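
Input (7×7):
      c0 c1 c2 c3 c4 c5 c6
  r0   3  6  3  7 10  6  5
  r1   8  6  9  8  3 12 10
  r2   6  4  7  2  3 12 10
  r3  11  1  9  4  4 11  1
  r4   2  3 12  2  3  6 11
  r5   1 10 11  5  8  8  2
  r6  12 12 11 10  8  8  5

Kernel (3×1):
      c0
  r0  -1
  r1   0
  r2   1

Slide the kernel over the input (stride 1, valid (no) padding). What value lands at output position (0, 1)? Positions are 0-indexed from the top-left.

The receptive field on the input at this output position is [6 / 6 / 4]. Elementwise product with the kernel and sum: 6·-1 + 4·1.

-2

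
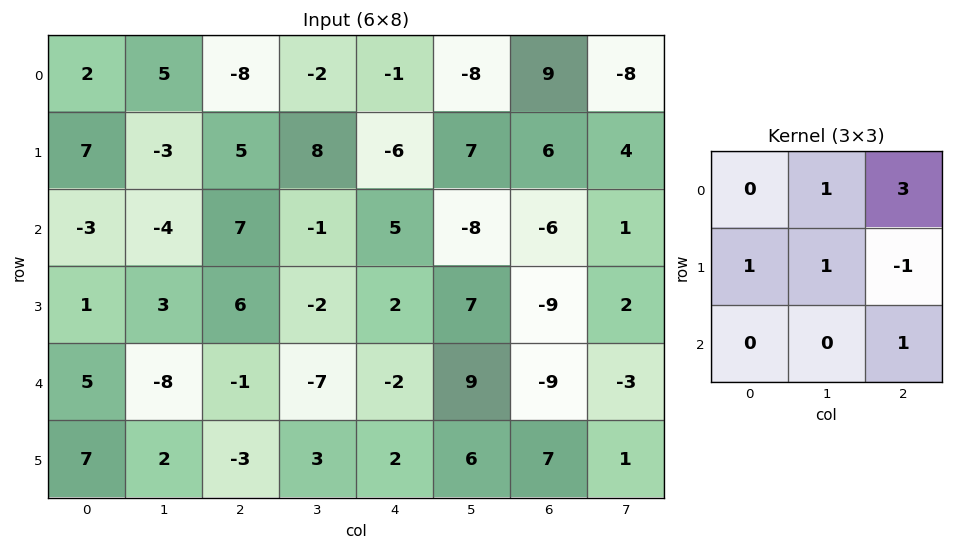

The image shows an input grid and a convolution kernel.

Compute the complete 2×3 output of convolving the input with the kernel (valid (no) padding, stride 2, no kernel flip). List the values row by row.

Output[0,0]: The receptive field on the input at this output position is [2 5 -8 / 7 -3 5 / -3 -4 7]. Elementwise product with the kernel and sum: 5·1 + -8·3 + 7·1 + -3·1 + 5·-1 + 7·1.
Output[0,1]: The receptive field on the input at this output position is [-8 -2 -1 / 5 8 -6 / 7 -1 5]. Elementwise product with the kernel and sum: -2·1 + -1·3 + 5·1 + 8·1 + -6·-1 + 5·1.

-13 19 8
14 14 -17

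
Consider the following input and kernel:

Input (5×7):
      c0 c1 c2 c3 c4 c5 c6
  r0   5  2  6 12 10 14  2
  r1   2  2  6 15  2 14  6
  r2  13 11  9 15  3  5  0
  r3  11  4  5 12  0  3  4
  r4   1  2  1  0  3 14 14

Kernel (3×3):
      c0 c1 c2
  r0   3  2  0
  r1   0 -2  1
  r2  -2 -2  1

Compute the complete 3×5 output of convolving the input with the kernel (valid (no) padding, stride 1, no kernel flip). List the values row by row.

-18 -4 -31 35 20
-28 9 -13 27 22
53 47 34 62 -3

Output[0,0]: The receptive field on the input at this output position is [5 2 6 / 2 2 6 / 13 11 9]. Elementwise product with the kernel and sum: 5·3 + 2·2 + 2·-2 + 6·1 + 13·-2 + 11·-2 + 9·1.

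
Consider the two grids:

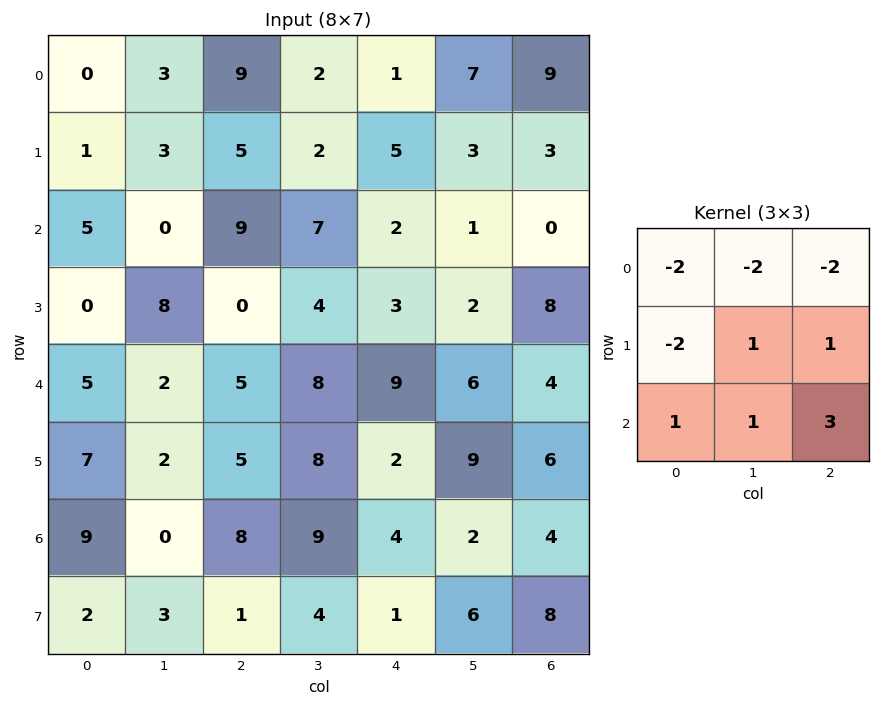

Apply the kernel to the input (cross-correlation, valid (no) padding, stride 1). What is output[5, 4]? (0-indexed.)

The receptive field on the input at this output position is [2 9 6 / 4 2 4 / 1 6 8]. Elementwise product with the kernel and sum: 2·-2 + 9·-2 + 6·-2 + 4·-2 + 2·1 + 4·1 + 1·1 + 6·1 + 8·3.

-5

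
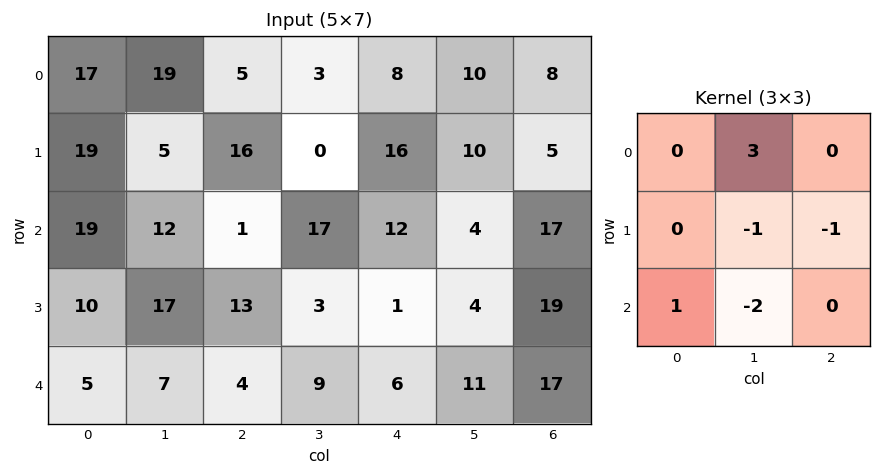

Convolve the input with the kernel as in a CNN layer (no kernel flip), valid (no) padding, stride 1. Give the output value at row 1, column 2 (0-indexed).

The receptive field on the input at this output position is [16 0 16 / 1 17 12 / 13 3 1]. Elementwise product with the kernel and sum: 0·3 + 17·-1 + 12·-1 + 13·1 + 3·-2.

-22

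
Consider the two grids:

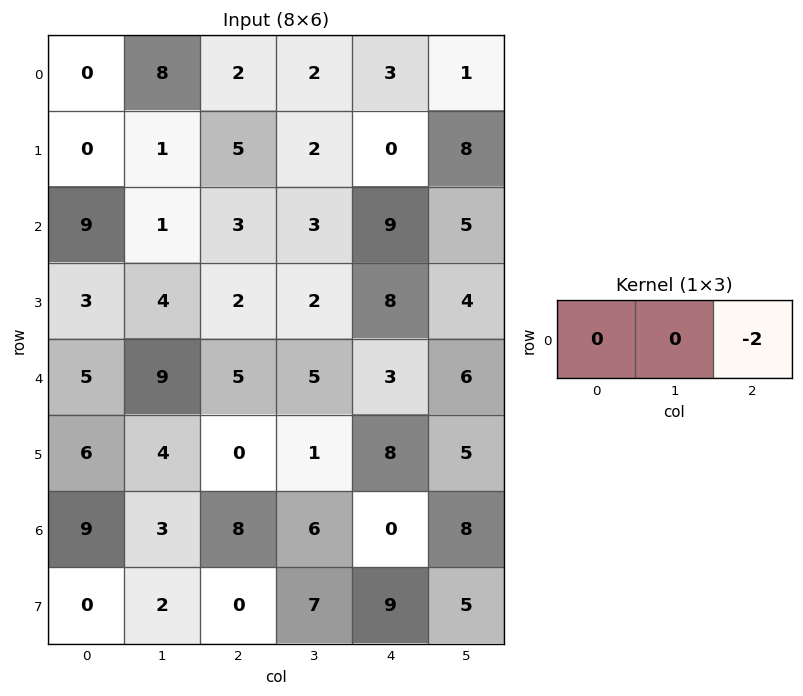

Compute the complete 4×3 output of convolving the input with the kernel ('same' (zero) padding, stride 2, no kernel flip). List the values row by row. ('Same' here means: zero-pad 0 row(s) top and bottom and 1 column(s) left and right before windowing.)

Output[0,0]: The receptive field on the zero-padded input at this output position is [0 0 8]. Elementwise product with the kernel and sum: 8·-2.

-16 -4 -2
-2 -6 -10
-18 -10 -12
-6 -12 -16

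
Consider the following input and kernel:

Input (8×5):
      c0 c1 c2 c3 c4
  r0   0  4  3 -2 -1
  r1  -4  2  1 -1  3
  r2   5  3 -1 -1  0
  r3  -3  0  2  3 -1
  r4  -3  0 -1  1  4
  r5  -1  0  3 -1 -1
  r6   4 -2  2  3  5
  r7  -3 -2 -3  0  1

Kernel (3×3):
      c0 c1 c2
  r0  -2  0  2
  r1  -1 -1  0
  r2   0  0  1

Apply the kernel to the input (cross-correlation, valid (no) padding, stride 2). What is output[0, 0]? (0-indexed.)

The receptive field on the input at this output position is [0 4 3 / -4 2 1 / 5 3 -1]. Elementwise product with the kernel and sum: 0·-2 + 3·2 + -4·-1 + 2·-1 + -1·1.

7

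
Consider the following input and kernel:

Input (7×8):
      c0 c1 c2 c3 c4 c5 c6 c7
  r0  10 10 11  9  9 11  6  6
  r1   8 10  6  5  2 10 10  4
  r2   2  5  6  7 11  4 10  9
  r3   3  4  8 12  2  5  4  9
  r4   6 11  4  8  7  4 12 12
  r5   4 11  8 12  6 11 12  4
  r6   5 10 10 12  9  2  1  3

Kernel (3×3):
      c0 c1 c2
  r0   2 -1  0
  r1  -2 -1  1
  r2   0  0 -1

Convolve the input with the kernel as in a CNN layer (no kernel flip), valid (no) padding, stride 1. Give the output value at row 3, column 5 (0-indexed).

The receptive field on the input at this output position is [5 4 9 / 4 12 12 / 11 12 4]. Elementwise product with the kernel and sum: 5·2 + 4·-1 + 4·-2 + 12·-1 + 12·1 + 4·-1.

-6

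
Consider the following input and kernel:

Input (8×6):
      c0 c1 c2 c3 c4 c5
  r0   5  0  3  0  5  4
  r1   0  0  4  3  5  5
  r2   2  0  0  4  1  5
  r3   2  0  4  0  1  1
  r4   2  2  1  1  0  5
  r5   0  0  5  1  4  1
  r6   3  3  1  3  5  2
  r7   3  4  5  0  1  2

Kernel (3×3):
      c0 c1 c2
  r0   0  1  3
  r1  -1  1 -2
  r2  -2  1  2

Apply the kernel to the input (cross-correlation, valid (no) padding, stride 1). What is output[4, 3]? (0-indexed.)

19

The receptive field on the input at this output position is [1 0 5 / 1 4 1 / 3 5 2]. Elementwise product with the kernel and sum: 0·1 + 5·3 + 1·-1 + 4·1 + 1·-2 + 3·-2 + 5·1 + 2·2.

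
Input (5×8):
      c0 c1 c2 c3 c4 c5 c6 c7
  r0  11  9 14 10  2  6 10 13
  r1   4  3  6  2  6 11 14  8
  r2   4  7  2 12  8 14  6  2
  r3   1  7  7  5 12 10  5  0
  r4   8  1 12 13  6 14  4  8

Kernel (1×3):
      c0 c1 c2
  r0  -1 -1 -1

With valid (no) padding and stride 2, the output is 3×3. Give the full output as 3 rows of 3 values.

Output[0,0]: The receptive field on the input at this output position is [11 9 14]. Elementwise product with the kernel and sum: 11·-1 + 9·-1 + 14·-1.
Output[0,1]: The receptive field on the input at this output position is [14 10 2]. Elementwise product with the kernel and sum: 14·-1 + 10·-1 + 2·-1.

-34 -26 -18
-13 -22 -28
-21 -31 -24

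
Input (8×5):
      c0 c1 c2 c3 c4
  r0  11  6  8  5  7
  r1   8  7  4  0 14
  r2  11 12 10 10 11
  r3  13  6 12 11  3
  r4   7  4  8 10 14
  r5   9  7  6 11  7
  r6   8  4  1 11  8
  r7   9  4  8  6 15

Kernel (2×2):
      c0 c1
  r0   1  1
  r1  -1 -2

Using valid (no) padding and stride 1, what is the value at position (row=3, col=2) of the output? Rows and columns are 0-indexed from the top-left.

The receptive field on the input at this output position is [12 11 / 8 10]. Elementwise product with the kernel and sum: 12·1 + 11·1 + 8·-1 + 10·-2.

-5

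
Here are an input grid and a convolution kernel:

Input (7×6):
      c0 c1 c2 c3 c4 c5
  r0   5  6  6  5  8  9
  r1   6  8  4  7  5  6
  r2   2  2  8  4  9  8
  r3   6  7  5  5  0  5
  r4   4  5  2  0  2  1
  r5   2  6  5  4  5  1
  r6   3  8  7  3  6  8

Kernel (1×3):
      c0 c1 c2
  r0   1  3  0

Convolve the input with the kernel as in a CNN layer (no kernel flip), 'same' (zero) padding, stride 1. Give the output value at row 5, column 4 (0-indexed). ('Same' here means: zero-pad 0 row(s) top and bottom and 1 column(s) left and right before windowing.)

19

The receptive field on the zero-padded input at this output position is [4 5 1]. Elementwise product with the kernel and sum: 4·1 + 5·3.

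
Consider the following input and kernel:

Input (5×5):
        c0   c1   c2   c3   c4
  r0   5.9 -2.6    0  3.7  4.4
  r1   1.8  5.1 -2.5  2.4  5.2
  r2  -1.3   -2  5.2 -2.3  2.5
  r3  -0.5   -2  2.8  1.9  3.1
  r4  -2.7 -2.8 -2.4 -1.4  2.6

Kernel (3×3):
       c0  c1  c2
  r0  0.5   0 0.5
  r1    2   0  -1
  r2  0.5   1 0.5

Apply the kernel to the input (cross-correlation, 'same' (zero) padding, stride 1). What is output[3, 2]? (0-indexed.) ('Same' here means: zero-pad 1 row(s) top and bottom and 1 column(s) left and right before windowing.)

The receptive field on the zero-padded input at this output position is [-2 5.2 -2.3 / -2 2.8 1.9 / -2.8 -2.4 -1.4]. Elementwise product with the kernel and sum: -2·0.5 + -2.3·0.5 + -2·2 + 1.9·-1 + -2.8·0.5 + -2.4·1 + -1.4·0.5.

-12.55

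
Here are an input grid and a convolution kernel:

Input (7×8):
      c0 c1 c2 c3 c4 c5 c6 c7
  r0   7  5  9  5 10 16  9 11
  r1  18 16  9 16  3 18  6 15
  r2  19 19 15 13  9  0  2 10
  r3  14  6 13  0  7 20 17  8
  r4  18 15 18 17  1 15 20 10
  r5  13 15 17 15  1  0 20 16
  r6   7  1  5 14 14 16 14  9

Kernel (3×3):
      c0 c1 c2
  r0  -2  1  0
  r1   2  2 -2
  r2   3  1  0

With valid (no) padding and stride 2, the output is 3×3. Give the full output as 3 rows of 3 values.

117 89 53
64 66 20
23 72 33

Output[0,0]: The receptive field on the input at this output position is [7 5 9 / 18 16 9 / 19 19 15]. Elementwise product with the kernel and sum: 7·-2 + 5·1 + 18·2 + 16·2 + 9·-2 + 19·3 + 19·1.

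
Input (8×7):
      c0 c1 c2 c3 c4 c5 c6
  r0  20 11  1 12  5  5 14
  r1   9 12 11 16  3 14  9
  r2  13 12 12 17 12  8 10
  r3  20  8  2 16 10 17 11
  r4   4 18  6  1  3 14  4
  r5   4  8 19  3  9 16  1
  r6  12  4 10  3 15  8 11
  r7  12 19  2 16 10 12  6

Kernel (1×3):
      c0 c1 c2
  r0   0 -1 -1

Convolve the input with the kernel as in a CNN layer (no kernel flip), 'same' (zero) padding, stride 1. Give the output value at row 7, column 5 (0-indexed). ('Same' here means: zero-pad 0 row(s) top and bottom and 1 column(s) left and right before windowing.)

-18

The receptive field on the zero-padded input at this output position is [10 12 6]. Elementwise product with the kernel and sum: 12·-1 + 6·-1.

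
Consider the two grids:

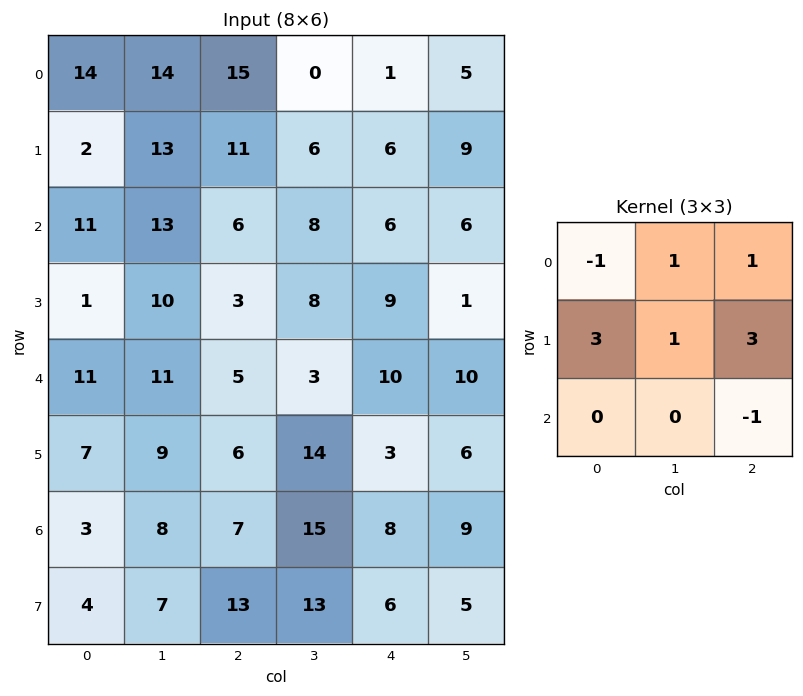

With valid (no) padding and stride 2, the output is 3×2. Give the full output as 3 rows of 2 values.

Output[0,0]: The receptive field on the input at this output position is [14 14 15 / 2 13 11 / 11 13 6]. Elementwise product with the kernel and sum: 14·-1 + 14·1 + 15·1 + 2·3 + 13·1 + 11·3 + 6·-1.
Output[0,1]: The receptive field on the input at this output position is [15 0 1 / 11 6 6 / 6 8 6]. Elementwise product with the kernel and sum: 15·-1 + 0·1 + 1·1 + 11·3 + 6·1 + 6·3 + 6·-1.

61 37
25 42
46 41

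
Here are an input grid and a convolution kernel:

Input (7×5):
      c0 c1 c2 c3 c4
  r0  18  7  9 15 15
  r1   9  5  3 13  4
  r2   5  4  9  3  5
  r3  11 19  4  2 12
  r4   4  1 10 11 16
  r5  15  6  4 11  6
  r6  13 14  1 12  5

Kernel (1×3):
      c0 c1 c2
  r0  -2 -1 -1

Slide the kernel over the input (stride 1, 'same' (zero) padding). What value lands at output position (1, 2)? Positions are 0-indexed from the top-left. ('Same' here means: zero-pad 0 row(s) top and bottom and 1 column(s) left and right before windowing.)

The receptive field on the zero-padded input at this output position is [5 3 13]. Elementwise product with the kernel and sum: 5·-2 + 3·-1 + 13·-1.

-26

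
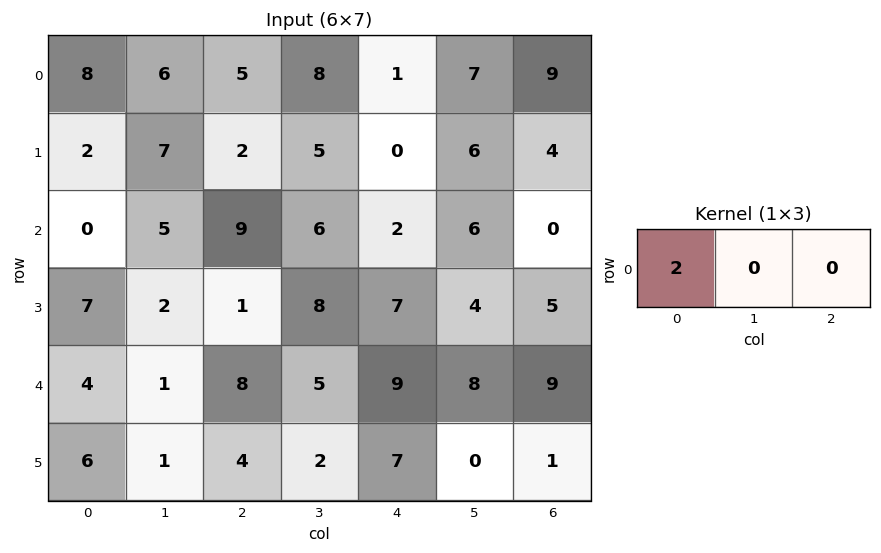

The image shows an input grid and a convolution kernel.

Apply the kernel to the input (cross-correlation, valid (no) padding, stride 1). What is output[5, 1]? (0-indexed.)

2

The receptive field on the input at this output position is [1 4 2]. Elementwise product with the kernel and sum: 1·2.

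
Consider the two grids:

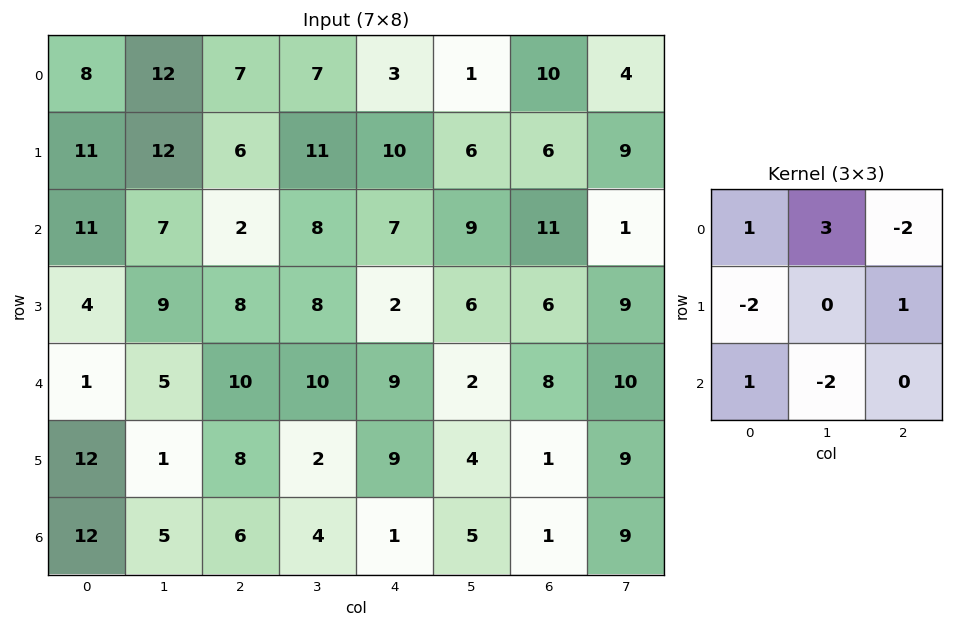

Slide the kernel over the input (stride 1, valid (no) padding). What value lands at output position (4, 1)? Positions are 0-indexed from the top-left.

8

The receptive field on the input at this output position is [5 10 10 / 1 8 2 / 5 6 4]. Elementwise product with the kernel and sum: 5·1 + 10·3 + 10·-2 + 1·-2 + 2·1 + 5·1 + 6·-2.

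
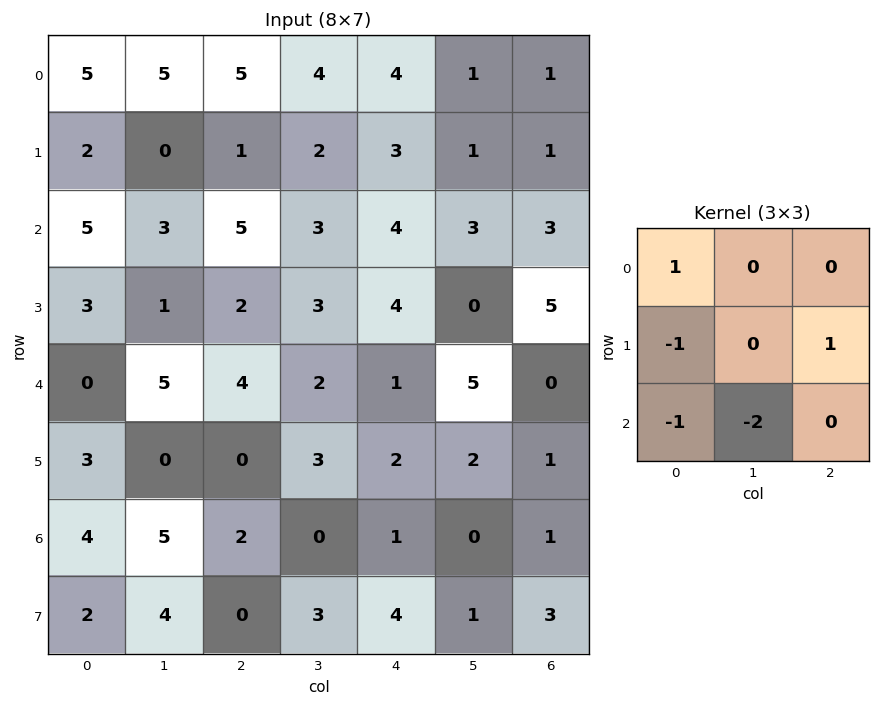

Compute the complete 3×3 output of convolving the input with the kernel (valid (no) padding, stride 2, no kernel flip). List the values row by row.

-7 -4 -8
-6 -1 -6
-17 4 -1

Output[0,0]: The receptive field on the input at this output position is [5 5 5 / 2 0 1 / 5 3 5]. Elementwise product with the kernel and sum: 5·1 + 2·-1 + 1·1 + 5·-1 + 3·-2.
Output[0,1]: The receptive field on the input at this output position is [5 4 4 / 1 2 3 / 5 3 4]. Elementwise product with the kernel and sum: 5·1 + 1·-1 + 3·1 + 5·-1 + 3·-2.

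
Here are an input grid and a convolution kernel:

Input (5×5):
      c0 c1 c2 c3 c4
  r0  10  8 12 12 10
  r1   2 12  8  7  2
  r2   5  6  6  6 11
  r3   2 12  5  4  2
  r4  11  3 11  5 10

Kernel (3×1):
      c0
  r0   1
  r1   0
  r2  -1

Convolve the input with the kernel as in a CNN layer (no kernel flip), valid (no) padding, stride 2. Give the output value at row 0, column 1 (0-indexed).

The receptive field on the input at this output position is [12 / 8 / 6]. Elementwise product with the kernel and sum: 12·1 + 6·-1.

6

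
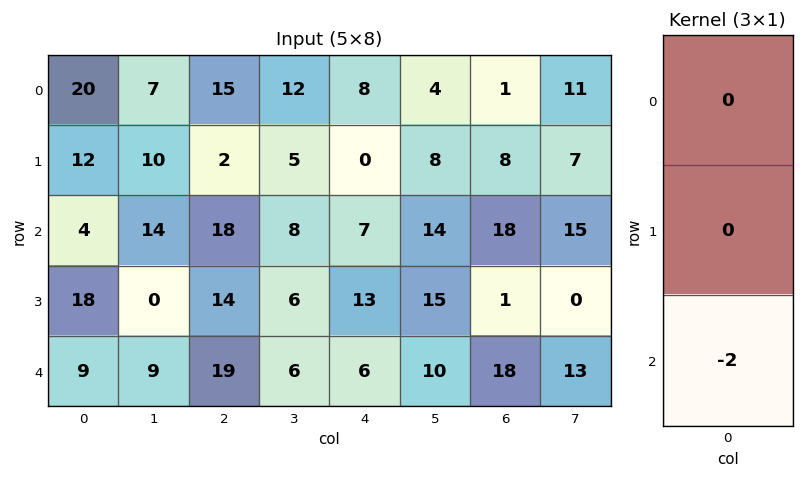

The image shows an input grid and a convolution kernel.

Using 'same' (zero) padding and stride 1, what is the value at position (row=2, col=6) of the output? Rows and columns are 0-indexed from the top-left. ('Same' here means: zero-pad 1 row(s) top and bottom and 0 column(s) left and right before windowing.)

-2

The receptive field on the zero-padded input at this output position is [8 / 18 / 1]. Elementwise product with the kernel and sum: 1·-2.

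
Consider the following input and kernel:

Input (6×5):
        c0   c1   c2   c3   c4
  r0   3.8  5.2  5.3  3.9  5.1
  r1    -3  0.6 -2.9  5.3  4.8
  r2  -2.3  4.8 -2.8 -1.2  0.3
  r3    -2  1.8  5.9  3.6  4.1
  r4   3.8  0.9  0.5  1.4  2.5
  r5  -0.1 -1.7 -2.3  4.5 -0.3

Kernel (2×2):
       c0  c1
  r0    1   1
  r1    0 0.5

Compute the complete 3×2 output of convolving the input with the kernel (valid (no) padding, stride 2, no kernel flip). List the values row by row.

9.3 11.85
3.4 -2.2
3.85 4.15

Output[0,0]: The receptive field on the input at this output position is [3.8 5.2 / -3 0.6]. Elementwise product with the kernel and sum: 3.8·1 + 5.2·1 + 0.6·0.5.
Output[0,1]: The receptive field on the input at this output position is [5.3 3.9 / -2.9 5.3]. Elementwise product with the kernel and sum: 5.3·1 + 3.9·1 + 5.3·0.5.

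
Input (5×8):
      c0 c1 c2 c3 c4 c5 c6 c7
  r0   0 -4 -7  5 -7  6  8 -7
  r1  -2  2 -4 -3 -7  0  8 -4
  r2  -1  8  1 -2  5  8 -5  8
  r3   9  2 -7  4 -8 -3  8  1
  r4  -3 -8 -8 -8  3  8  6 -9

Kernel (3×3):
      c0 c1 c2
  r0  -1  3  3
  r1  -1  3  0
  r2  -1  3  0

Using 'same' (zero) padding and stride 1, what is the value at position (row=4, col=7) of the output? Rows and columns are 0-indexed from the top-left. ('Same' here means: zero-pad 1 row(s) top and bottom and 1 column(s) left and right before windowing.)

-38

The receptive field on the zero-padded input at this output position is [8 1 0 / 6 -9 0 / 0 0 0]. Elementwise product with the kernel and sum: 8·-1 + 1·3 + 0·3 + 6·-1 + -9·3 + 0·-1 + 0·3.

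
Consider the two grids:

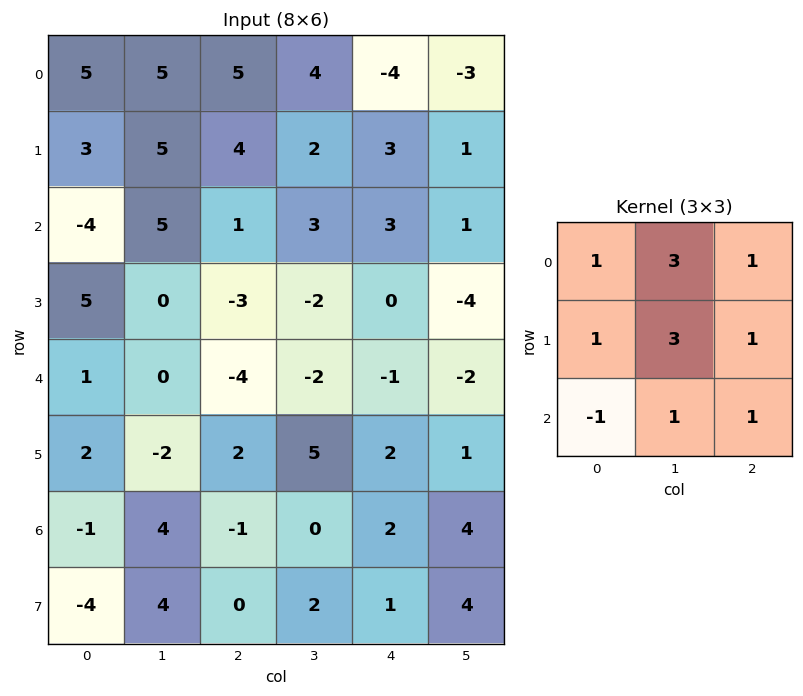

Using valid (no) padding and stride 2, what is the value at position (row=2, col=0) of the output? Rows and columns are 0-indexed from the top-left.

-1

The receptive field on the input at this output position is [1 0 -4 / 2 -2 2 / -1 4 -1]. Elementwise product with the kernel and sum: 1·1 + 0·3 + -4·1 + 2·1 + -2·3 + 2·1 + -1·-1 + 4·1 + -1·1.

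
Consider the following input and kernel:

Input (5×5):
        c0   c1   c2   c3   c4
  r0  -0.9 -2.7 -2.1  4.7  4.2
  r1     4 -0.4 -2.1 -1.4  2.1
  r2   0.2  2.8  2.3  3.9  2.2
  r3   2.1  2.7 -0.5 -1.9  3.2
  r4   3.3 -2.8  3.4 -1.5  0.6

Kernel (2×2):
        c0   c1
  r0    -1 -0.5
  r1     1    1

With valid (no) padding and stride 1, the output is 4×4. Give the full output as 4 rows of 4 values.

Output[0,0]: The receptive field on the input at this output position is [-0.9 -2.7 / 4 -0.4]. Elementwise product with the kernel and sum: -0.9·-1 + -2.7·-0.5 + 4·1 + -0.4·1.
Output[0,1]: The receptive field on the input at this output position is [-2.7 -2.1 / -0.4 -2.1]. Elementwise product with the kernel and sum: -2.7·-1 + -2.1·-0.5 + -0.4·1 + -2.1·1.

5.85 1.25 -3.75 -6.1
-0.8 6.55 9 6.45
3.2 -1.75 -6.65 -3.7
-2.95 -1.85 3.35 -0.6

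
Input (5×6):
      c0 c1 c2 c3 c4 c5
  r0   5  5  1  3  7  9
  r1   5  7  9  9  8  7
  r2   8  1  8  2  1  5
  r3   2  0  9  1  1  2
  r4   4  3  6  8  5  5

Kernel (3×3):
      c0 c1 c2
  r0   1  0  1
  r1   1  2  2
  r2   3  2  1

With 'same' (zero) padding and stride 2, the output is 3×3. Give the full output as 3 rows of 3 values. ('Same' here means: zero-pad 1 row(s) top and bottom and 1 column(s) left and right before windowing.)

Output[0,0]: The receptive field on the zero-padded input at this output position is [0 0 0 / 0 5 5 / 0 5 7]. Elementwise product with the kernel and sum: 0·1 + 0·1 + 0·1 + 5·2 + 5·2 + 0·3 + 5·2 + 7·1.
Output[0,1]: The receptive field on the zero-padded input at this output position is [0 0 0 / 5 1 3 / 7 9 9]. Elementwise product with the kernel and sum: 0·1 + 0·1 + 5·1 + 1·2 + 3·2 + 7·3 + 9·2 + 9·1.

37 61 85
29 56 37
14 32 31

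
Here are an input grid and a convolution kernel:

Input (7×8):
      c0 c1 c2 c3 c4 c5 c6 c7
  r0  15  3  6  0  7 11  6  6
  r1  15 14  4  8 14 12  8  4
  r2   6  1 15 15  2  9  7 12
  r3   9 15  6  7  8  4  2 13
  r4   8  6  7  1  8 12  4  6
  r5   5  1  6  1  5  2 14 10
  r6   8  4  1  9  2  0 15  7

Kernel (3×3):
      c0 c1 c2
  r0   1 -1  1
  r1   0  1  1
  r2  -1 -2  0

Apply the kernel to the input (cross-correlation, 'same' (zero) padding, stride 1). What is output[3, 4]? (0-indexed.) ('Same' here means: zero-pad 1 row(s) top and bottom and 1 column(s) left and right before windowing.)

The receptive field on the zero-padded input at this output position is [15 2 9 / 7 8 4 / 1 8 12]. Elementwise product with the kernel and sum: 15·1 + 2·-1 + 9·1 + 8·1 + 4·1 + 1·-1 + 8·-2.

17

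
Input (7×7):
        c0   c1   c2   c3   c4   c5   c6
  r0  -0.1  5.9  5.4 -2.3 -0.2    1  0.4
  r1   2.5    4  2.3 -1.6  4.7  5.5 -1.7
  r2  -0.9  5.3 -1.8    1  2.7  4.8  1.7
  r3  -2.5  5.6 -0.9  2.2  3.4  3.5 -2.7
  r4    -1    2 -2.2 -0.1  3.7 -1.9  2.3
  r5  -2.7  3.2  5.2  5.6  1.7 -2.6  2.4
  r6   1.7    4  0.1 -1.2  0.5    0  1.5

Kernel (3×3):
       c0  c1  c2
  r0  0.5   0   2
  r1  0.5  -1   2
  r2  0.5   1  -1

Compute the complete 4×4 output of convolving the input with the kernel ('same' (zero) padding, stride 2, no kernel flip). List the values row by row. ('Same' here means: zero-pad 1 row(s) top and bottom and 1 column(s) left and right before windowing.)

Output[0,0]: The receptive field on the zero-padded input at this output position is [0 0 0 / 0 -0.1 5.9 / 0 2.5 4]. Elementwise product with the kernel and sum: 0·0.5 + 0·2 + 0·0.5 + -0.1·-1 + 5.9·2 + 0·0.5 + 2.5·1 + 4·-1.
Output[0,1]: The receptive field on the zero-padded input at this output position is [0 0 0 / 5.9 5.4 -2.3 / 4 2.3 -1.6]. Elementwise product with the kernel and sum: 0·0.5 + 0·2 + 5.9·0.5 + 5.4·-1 + -2.3·2 + 4·0.5 + 2.3·1 + -1.6·-1.

10.4 -1.15 -0.55 1.15
11.4 4.95 18.6 2.5
10.3 11.4 7.65 -0.4
12.7 12.3 -3.5 -2.8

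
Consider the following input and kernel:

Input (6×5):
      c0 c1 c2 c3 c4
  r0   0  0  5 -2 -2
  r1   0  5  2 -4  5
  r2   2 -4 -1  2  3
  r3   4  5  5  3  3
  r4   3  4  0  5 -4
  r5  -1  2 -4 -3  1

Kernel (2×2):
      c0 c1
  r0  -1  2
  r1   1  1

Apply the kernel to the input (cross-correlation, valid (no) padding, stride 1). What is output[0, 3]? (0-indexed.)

The receptive field on the input at this output position is [-2 -2 / -4 5]. Elementwise product with the kernel and sum: -2·-1 + -2·2 + -4·1 + 5·1.

-1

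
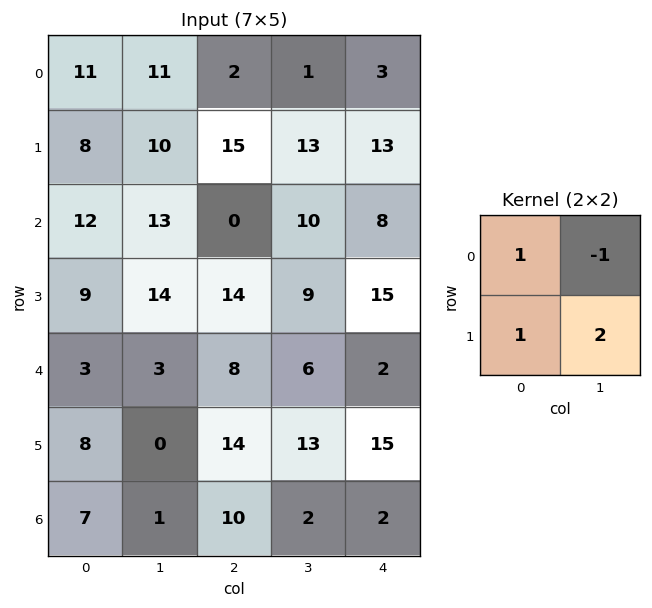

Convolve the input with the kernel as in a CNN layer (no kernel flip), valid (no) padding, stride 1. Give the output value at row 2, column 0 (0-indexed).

36

The receptive field on the input at this output position is [12 13 / 9 14]. Elementwise product with the kernel and sum: 12·1 + 13·-1 + 9·1 + 14·2.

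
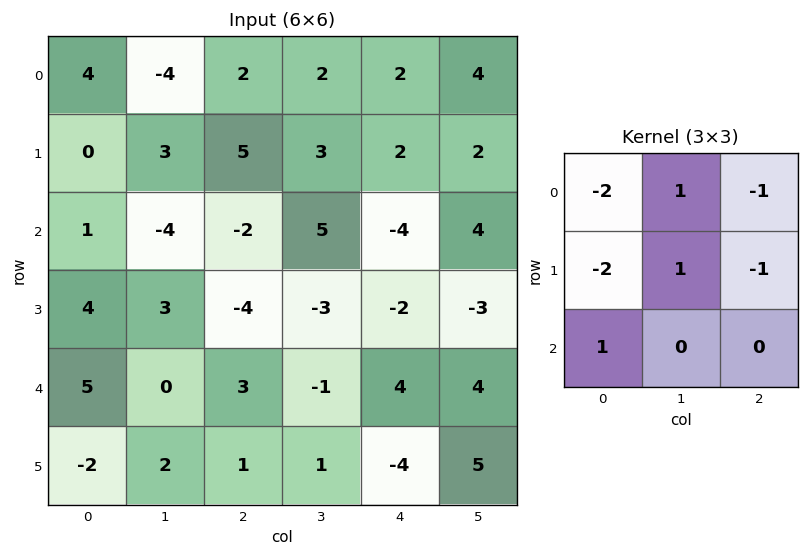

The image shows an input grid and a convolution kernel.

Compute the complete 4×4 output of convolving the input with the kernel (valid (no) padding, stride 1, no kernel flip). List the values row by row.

-15 0 -15 -7
-2 0 0 -27
0 -6 23 -12
-16 -1 -3 10

Output[0,0]: The receptive field on the input at this output position is [4 -4 2 / 0 3 5 / 1 -4 -2]. Elementwise product with the kernel and sum: 4·-2 + -4·1 + 2·-1 + 0·-2 + 3·1 + 5·-1 + 1·1.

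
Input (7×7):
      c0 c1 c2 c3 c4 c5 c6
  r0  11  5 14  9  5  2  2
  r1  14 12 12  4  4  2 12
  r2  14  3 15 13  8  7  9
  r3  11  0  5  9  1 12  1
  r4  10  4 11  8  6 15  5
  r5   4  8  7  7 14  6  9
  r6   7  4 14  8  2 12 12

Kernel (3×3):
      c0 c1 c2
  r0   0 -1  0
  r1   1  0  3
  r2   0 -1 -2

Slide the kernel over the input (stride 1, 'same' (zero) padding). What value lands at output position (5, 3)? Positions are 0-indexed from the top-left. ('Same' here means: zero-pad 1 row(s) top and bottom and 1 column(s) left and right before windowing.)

29

The receptive field on the zero-padded input at this output position is [11 8 6 / 7 7 14 / 14 8 2]. Elementwise product with the kernel and sum: 8·-1 + 7·1 + 14·3 + 8·-1 + 2·-2.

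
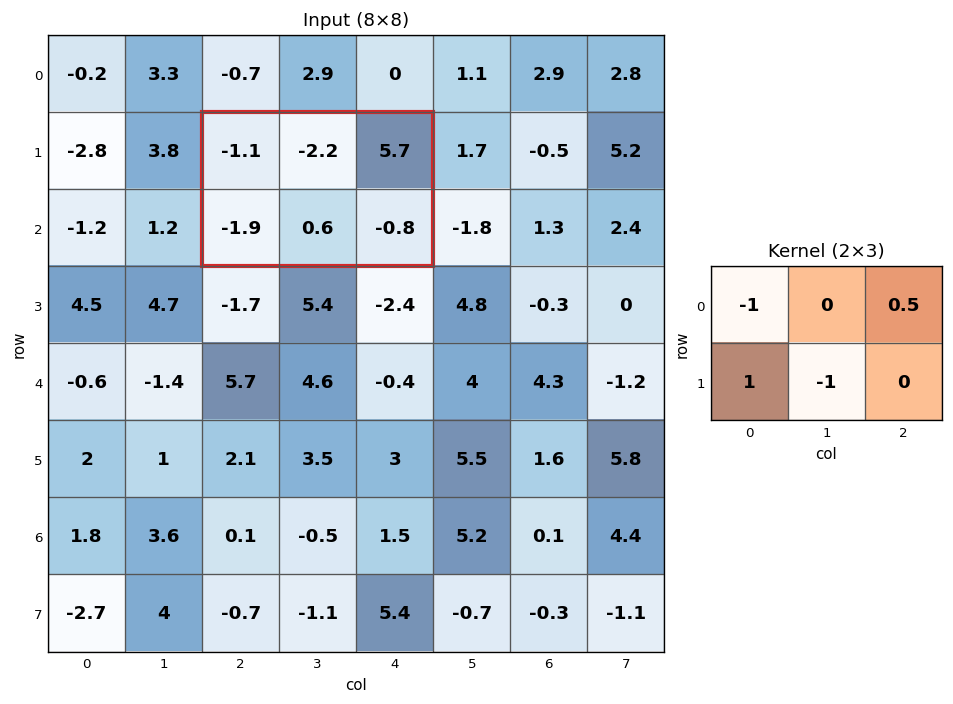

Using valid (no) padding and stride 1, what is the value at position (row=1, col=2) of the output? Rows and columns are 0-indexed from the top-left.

The receptive field on the input at this output position is [-1.1 -2.2 5.7 / -1.9 0.6 -0.8]. Elementwise product with the kernel and sum: -1.1·-1 + 5.7·0.5 + -1.9·1 + 0.6·-1.

1.45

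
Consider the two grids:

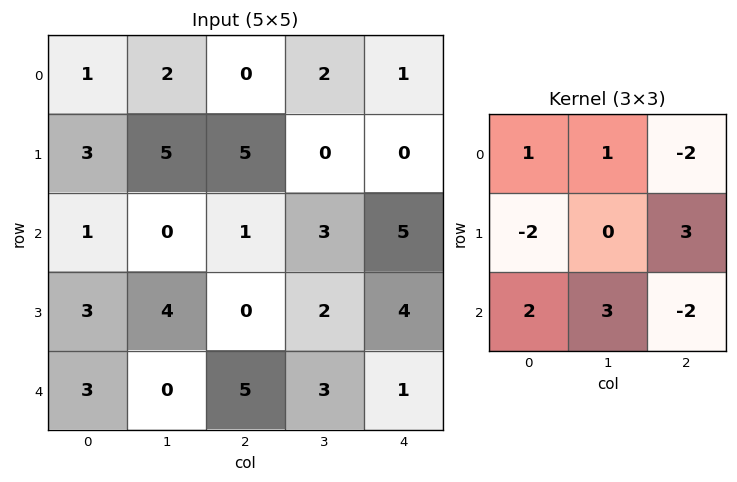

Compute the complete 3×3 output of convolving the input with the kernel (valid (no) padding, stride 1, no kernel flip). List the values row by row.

12 -15 -9
17 23 16
-11 2 23

Output[0,0]: The receptive field on the input at this output position is [1 2 0 / 3 5 5 / 1 0 1]. Elementwise product with the kernel and sum: 1·1 + 2·1 + 0·-2 + 3·-2 + 5·3 + 1·2 + 0·3 + 1·-2.
Output[0,1]: The receptive field on the input at this output position is [2 0 2 / 5 5 0 / 0 1 3]. Elementwise product with the kernel and sum: 2·1 + 0·1 + 2·-2 + 5·-2 + 0·3 + 0·2 + 1·3 + 3·-2.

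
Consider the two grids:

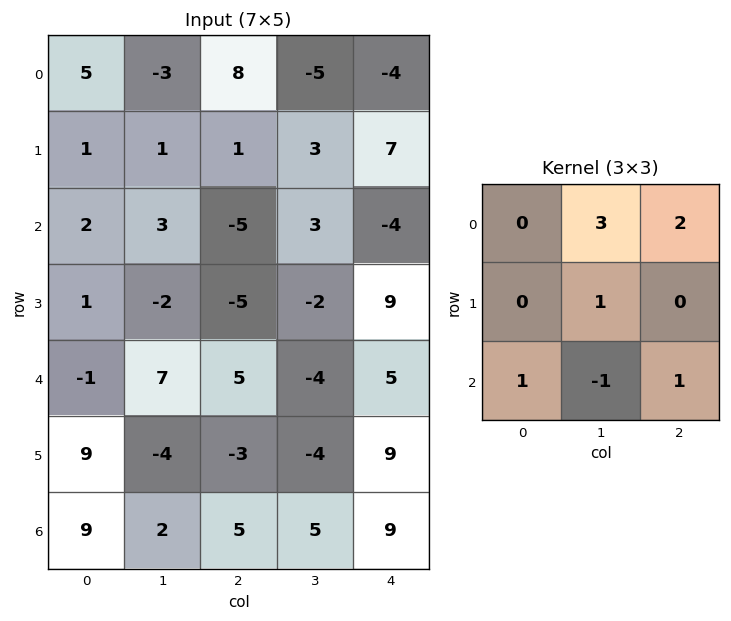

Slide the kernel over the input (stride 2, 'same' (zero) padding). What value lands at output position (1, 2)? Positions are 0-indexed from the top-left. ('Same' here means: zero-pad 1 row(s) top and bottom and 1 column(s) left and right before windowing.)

The receptive field on the zero-padded input at this output position is [3 7 0 / 3 -4 0 / -2 9 0]. Elementwise product with the kernel and sum: 7·3 + 0·2 + -4·1 + -2·1 + 9·-1 + 0·1.

6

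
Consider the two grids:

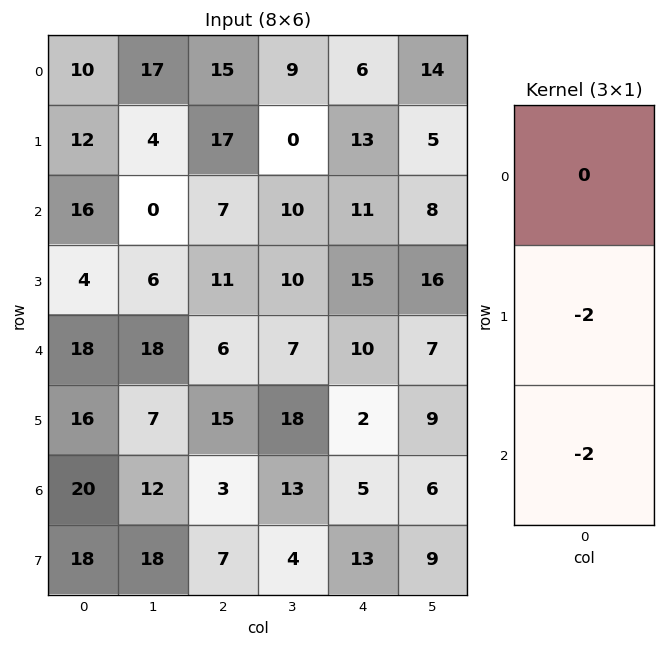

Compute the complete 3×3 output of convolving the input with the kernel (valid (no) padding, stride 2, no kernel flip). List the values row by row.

-56 -48 -48
-44 -34 -50
-72 -36 -14

Output[0,0]: The receptive field on the input at this output position is [10 / 12 / 16]. Elementwise product with the kernel and sum: 12·-2 + 16·-2.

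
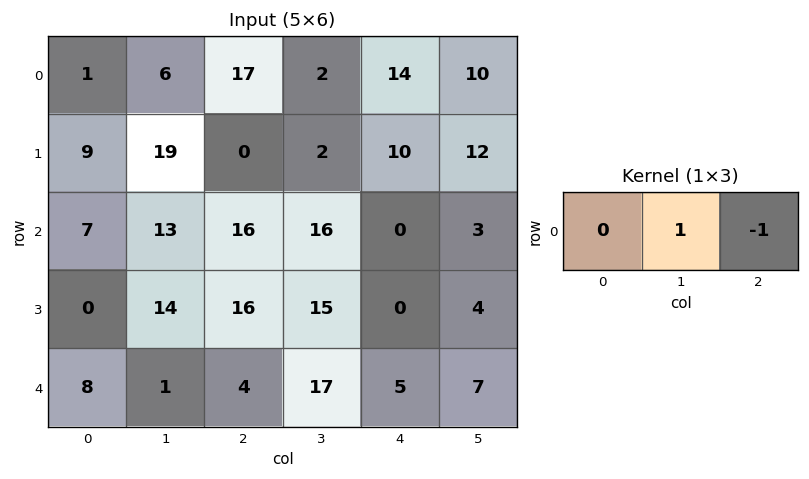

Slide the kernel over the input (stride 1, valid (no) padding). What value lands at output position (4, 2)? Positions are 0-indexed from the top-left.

12

The receptive field on the input at this output position is [4 17 5]. Elementwise product with the kernel and sum: 17·1 + 5·-1.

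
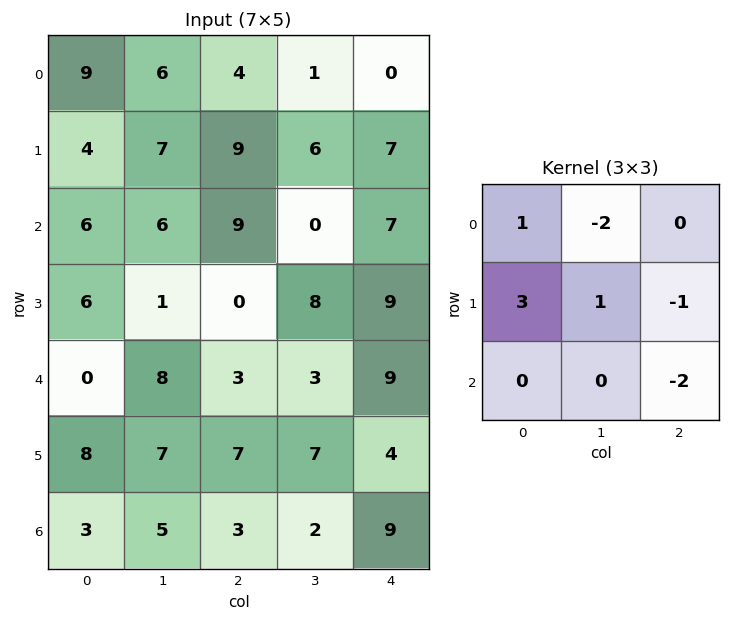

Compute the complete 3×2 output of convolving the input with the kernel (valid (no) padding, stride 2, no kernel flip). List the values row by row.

Output[0,0]: The receptive field on the input at this output position is [9 6 4 / 4 7 9 / 6 6 9]. Elementwise product with the kernel and sum: 9·1 + 6·-2 + 4·3 + 7·1 + 9·-1 + 9·-2.
Output[0,1]: The receptive field on the input at this output position is [4 1 0 / 9 6 7 / 9 0 7]. Elementwise product with the kernel and sum: 4·1 + 1·-2 + 9·3 + 6·1 + 7·-1 + 7·-2.

-11 14
7 -10
2 3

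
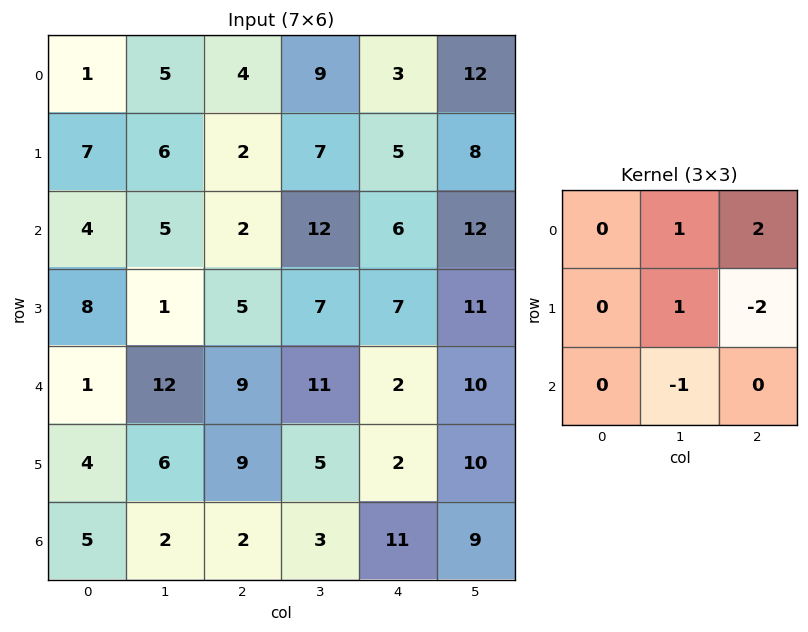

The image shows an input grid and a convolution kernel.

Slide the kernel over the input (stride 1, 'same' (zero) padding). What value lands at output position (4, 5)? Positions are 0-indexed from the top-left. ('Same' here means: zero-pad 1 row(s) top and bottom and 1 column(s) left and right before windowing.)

The receptive field on the zero-padded input at this output position is [7 11 0 / 2 10 0 / 2 10 0]. Elementwise product with the kernel and sum: 11·1 + 0·2 + 10·1 + 0·-2 + 10·-1.

11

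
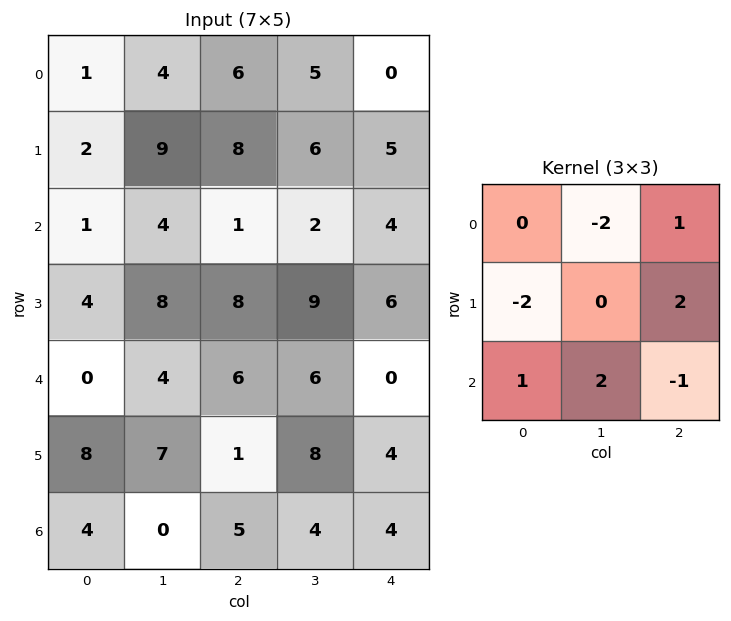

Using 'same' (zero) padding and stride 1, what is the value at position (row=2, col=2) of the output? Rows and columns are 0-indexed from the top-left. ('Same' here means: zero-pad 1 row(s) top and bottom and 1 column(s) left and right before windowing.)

The receptive field on the zero-padded input at this output position is [9 8 6 / 4 1 2 / 8 8 9]. Elementwise product with the kernel and sum: 8·-2 + 6·1 + 4·-2 + 2·2 + 8·1 + 8·2 + 9·-1.

1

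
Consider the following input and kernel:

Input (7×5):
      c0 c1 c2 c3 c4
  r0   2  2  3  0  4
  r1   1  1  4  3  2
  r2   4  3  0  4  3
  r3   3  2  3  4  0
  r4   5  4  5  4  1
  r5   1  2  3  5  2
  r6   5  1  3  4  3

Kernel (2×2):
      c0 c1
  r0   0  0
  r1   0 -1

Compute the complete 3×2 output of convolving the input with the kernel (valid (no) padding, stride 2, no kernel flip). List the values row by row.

-1 -3
-2 -4
-2 -5

Output[0,0]: The receptive field on the input at this output position is [2 2 / 1 1]. Elementwise product with the kernel and sum: 1·-1.
Output[0,1]: The receptive field on the input at this output position is [3 0 / 4 3]. Elementwise product with the kernel and sum: 3·-1.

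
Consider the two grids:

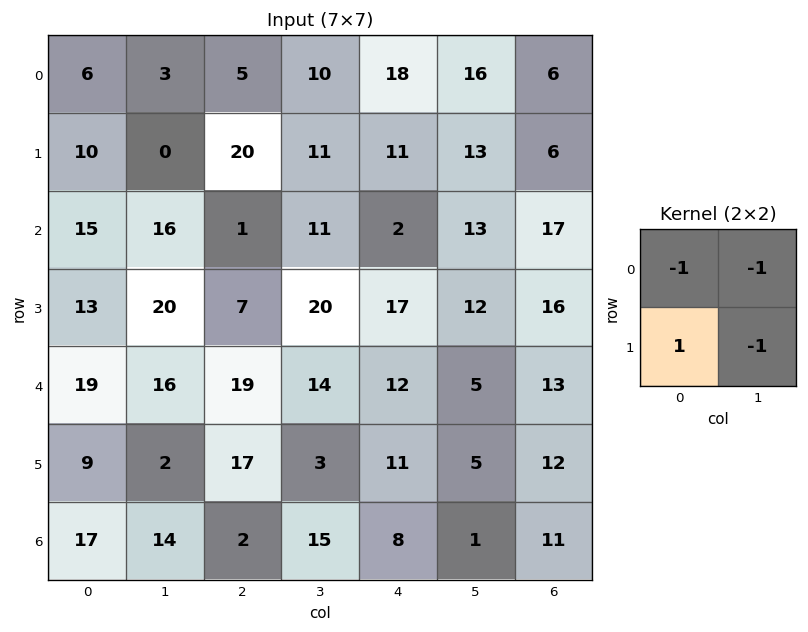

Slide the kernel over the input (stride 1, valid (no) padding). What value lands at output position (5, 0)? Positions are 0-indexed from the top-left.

-8

The receptive field on the input at this output position is [9 2 / 17 14]. Elementwise product with the kernel and sum: 9·-1 + 2·-1 + 17·1 + 14·-1.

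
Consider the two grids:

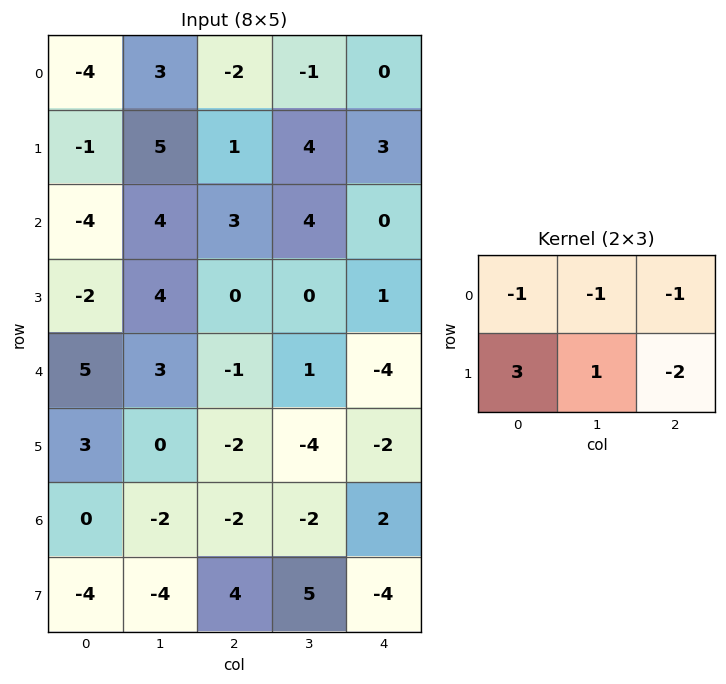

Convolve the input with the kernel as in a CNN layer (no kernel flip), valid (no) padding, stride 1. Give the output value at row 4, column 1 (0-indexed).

The receptive field on the input at this output position is [3 -1 1 / 0 -2 -4]. Elementwise product with the kernel and sum: 3·-1 + -1·-1 + 1·-1 + 0·3 + -2·1 + -4·-2.

3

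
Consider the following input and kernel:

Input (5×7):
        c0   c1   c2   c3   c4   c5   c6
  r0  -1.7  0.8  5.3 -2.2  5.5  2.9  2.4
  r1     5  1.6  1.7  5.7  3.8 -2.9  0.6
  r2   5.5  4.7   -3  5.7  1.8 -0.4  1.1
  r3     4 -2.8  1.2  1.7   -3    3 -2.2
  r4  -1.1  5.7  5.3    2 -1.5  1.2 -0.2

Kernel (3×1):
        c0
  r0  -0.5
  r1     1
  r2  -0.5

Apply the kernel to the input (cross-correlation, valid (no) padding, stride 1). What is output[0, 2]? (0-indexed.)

The receptive field on the input at this output position is [5.3 / 1.7 / -3]. Elementwise product with the kernel and sum: 5.3·-0.5 + 1.7·1 + -3·-0.5.

0.55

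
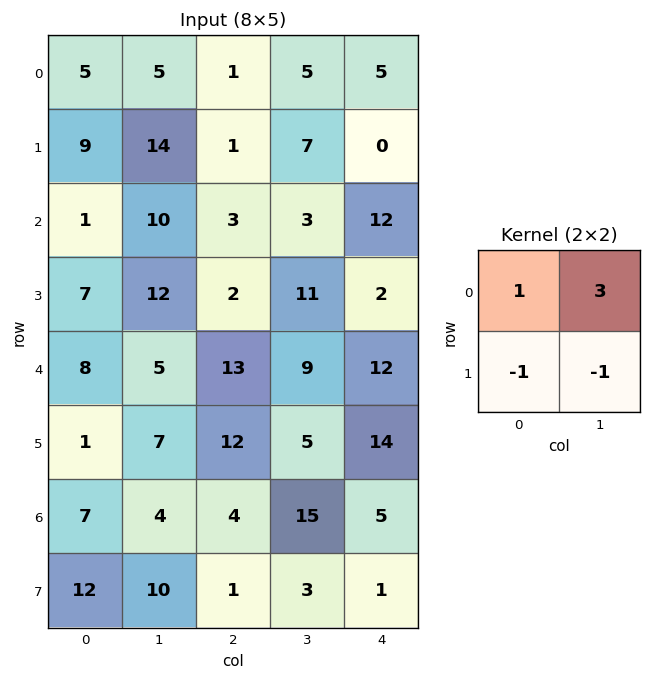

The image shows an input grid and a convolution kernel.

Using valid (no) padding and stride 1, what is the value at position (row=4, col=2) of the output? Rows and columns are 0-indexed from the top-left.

23

The receptive field on the input at this output position is [13 9 / 12 5]. Elementwise product with the kernel and sum: 13·1 + 9·3 + 12·-1 + 5·-1.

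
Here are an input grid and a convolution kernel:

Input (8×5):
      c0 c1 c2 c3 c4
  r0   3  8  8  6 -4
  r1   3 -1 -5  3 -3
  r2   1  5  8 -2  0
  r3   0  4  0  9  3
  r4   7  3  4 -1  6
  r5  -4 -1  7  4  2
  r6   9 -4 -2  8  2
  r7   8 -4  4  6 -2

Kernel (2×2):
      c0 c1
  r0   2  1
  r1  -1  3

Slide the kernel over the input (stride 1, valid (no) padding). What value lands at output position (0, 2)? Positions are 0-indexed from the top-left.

36

The receptive field on the input at this output position is [8 6 / -5 3]. Elementwise product with the kernel and sum: 8·2 + 6·1 + -5·-1 + 3·3.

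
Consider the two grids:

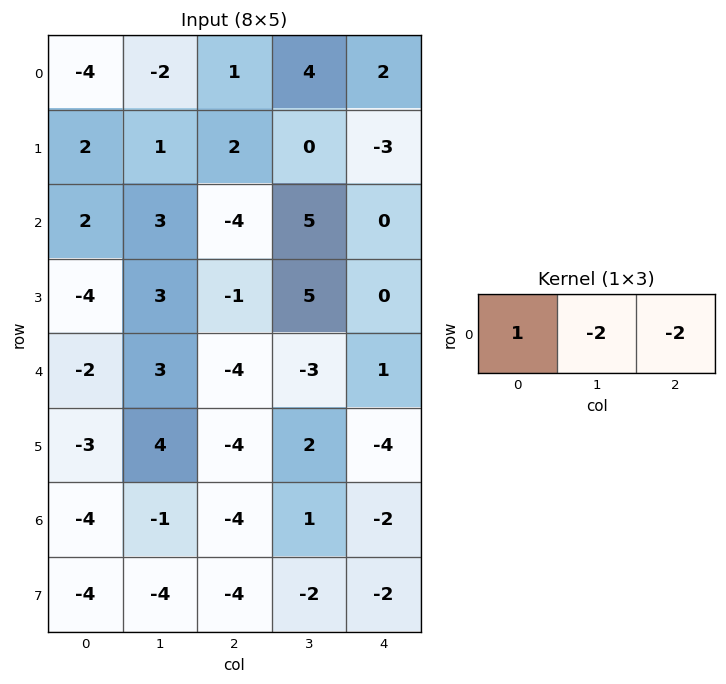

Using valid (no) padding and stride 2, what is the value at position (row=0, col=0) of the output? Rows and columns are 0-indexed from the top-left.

-2

The receptive field on the input at this output position is [-4 -2 1]. Elementwise product with the kernel and sum: -4·1 + -2·-2 + 1·-2.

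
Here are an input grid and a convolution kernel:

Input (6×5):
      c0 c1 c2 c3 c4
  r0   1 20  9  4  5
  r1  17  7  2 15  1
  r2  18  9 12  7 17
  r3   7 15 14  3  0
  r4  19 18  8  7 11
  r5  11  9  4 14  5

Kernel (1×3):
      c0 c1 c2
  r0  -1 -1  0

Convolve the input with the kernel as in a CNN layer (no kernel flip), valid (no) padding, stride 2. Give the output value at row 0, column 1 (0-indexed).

The receptive field on the input at this output position is [9 4 5]. Elementwise product with the kernel and sum: 9·-1 + 4·-1.

-13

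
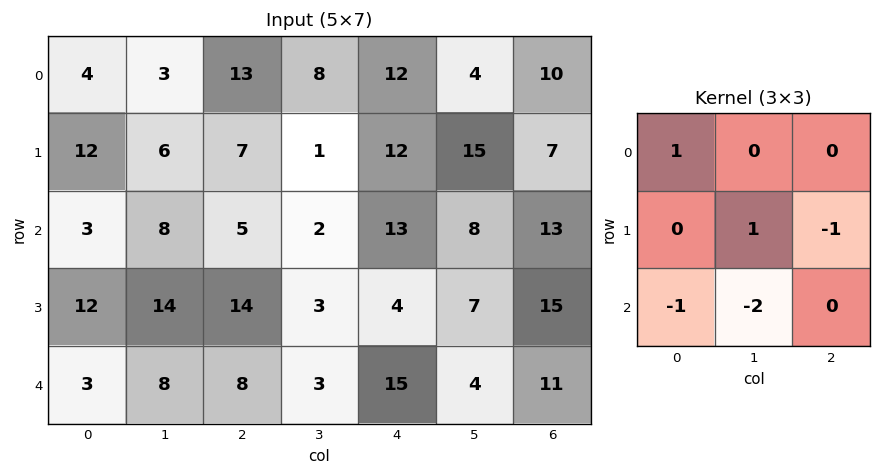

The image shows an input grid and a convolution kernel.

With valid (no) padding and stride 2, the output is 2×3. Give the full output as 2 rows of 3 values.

-16 -7 -9
-16 -10 -18

Output[0,0]: The receptive field on the input at this output position is [4 3 13 / 12 6 7 / 3 8 5]. Elementwise product with the kernel and sum: 4·1 + 6·1 + 7·-1 + 3·-1 + 8·-2.
Output[0,1]: The receptive field on the input at this output position is [13 8 12 / 7 1 12 / 5 2 13]. Elementwise product with the kernel and sum: 13·1 + 1·1 + 12·-1 + 5·-1 + 2·-2.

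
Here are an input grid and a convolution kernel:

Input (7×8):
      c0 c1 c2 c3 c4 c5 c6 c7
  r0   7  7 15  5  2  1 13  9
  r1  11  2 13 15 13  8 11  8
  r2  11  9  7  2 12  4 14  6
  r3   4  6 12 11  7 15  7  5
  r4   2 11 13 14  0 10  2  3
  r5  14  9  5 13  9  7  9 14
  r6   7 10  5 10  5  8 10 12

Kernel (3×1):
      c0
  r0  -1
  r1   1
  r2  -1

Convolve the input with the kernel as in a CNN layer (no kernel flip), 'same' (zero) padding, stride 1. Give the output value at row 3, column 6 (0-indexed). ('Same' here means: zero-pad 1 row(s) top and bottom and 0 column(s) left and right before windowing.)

The receptive field on the zero-padded input at this output position is [14 / 7 / 2]. Elementwise product with the kernel and sum: 14·-1 + 7·1 + 2·-1.

-9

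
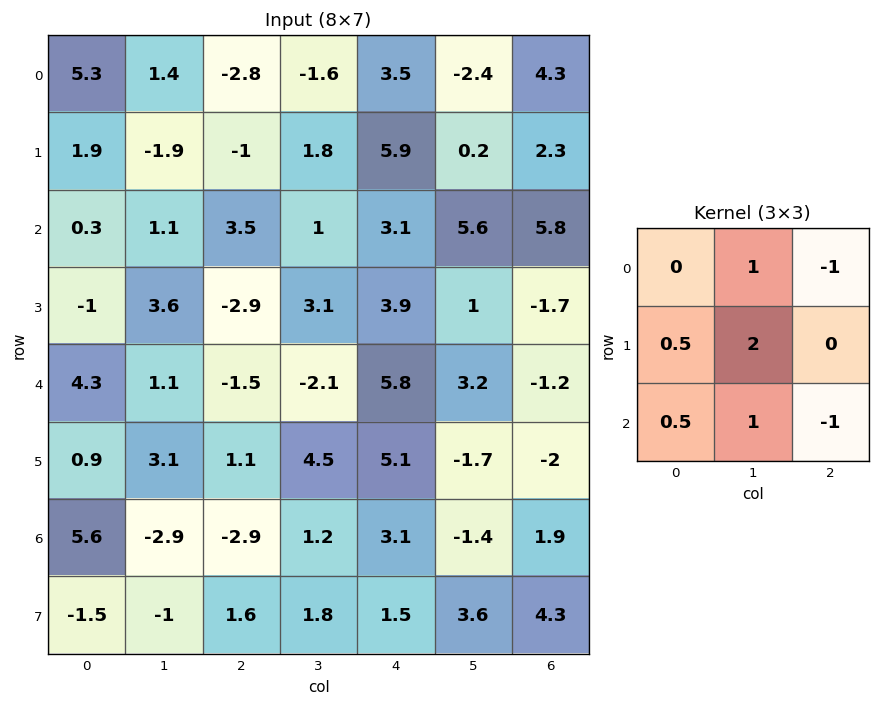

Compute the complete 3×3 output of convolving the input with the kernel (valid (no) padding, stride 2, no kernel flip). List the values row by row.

-0.9 -2.35 -2
9.05 -6 11.05
12.05 -1.7 1.8

Output[0,0]: The receptive field on the input at this output position is [5.3 1.4 -2.8 / 1.9 -1.9 -1 / 0.3 1.1 3.5]. Elementwise product with the kernel and sum: 1.4·1 + -2.8·-1 + 1.9·0.5 + -1.9·2 + 0.3·0.5 + 1.1·1 + 3.5·-1.
Output[0,1]: The receptive field on the input at this output position is [-2.8 -1.6 3.5 / -1 1.8 5.9 / 3.5 1 3.1]. Elementwise product with the kernel and sum: -1.6·1 + 3.5·-1 + -1·0.5 + 1.8·2 + 3.5·0.5 + 1·1 + 3.1·-1.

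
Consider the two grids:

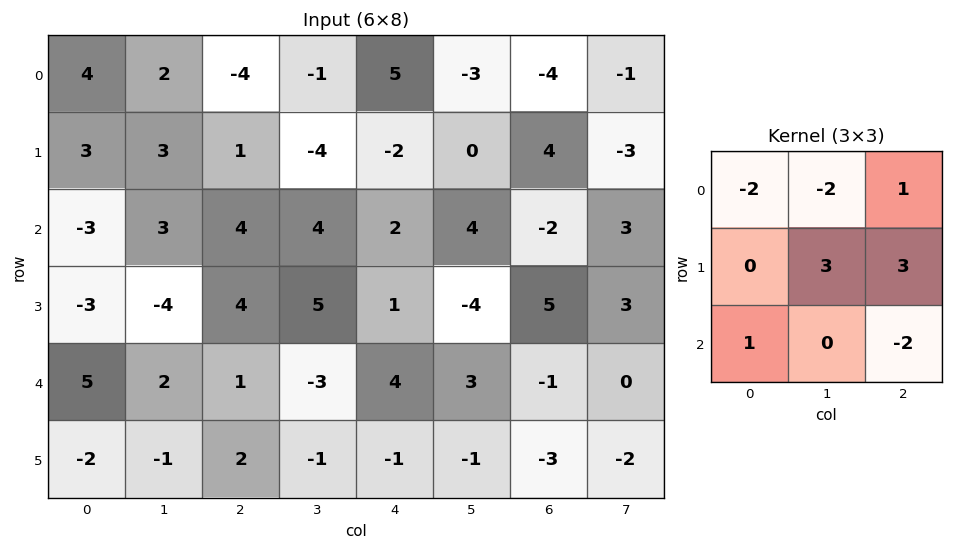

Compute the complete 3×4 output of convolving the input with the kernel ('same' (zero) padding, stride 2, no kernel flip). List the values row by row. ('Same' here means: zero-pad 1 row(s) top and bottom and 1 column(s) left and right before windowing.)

Output[0,0]: The receptive field on the zero-padded input at this output position is [0 0 0 / 0 4 2 / 0 3 3]. Elementwise product with the kernel and sum: 0·-2 + 0·-2 + 0·1 + 4·3 + 2·3 + 0·1 + 3·-2.

12 -4 2 -9
5 -2 43 -18
25 0 6 1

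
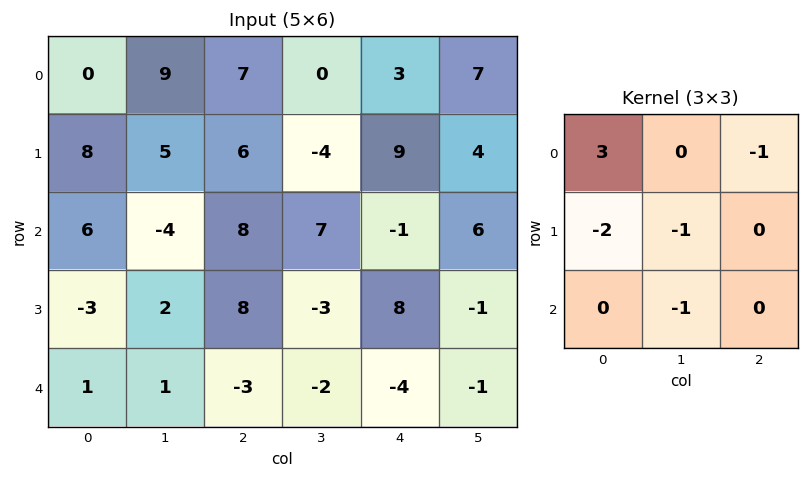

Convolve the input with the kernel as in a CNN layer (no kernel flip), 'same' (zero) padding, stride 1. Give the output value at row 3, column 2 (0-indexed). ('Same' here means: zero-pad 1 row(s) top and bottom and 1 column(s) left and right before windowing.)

The receptive field on the zero-padded input at this output position is [-4 8 7 / 2 8 -3 / 1 -3 -2]. Elementwise product with the kernel and sum: -4·3 + 7·-1 + 2·-2 + 8·-1 + -3·-1.

-28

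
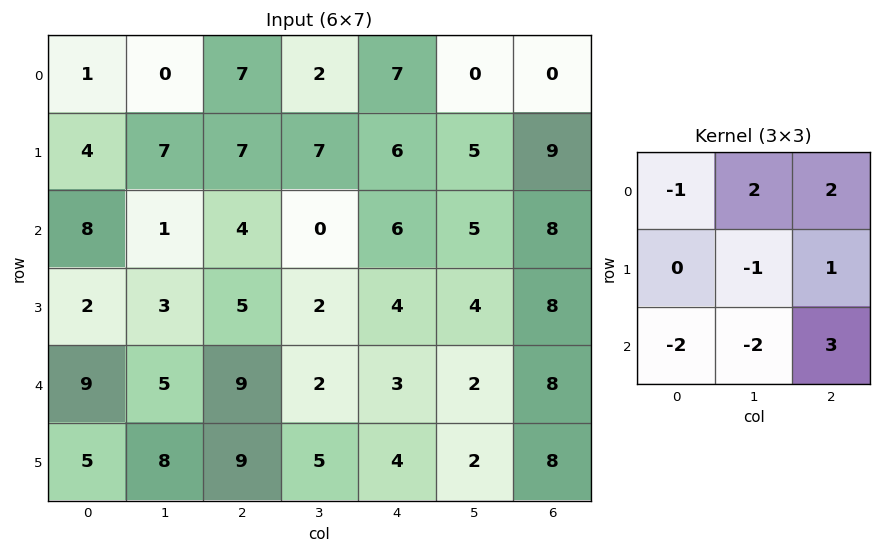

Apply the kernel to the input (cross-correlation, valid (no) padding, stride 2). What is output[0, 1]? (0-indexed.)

20

The receptive field on the input at this output position is [7 2 7 / 7 7 6 / 4 0 6]. Elementwise product with the kernel and sum: 7·-1 + 2·2 + 7·2 + 7·-1 + 6·1 + 4·-2 + 0·-2 + 6·3.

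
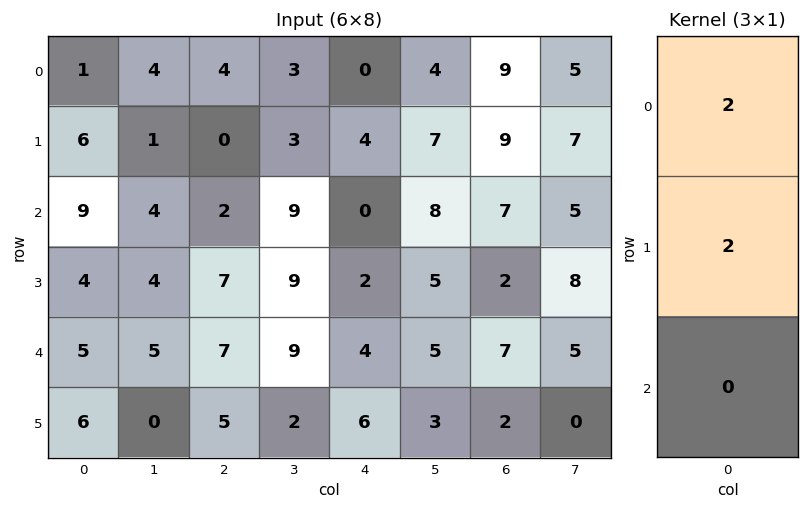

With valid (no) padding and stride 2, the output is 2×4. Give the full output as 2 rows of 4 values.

Output[0,0]: The receptive field on the input at this output position is [1 / 6 / 9]. Elementwise product with the kernel and sum: 1·2 + 6·2.
Output[0,1]: The receptive field on the input at this output position is [4 / 0 / 2]. Elementwise product with the kernel and sum: 4·2 + 0·2.

14 8 8 36
26 18 4 18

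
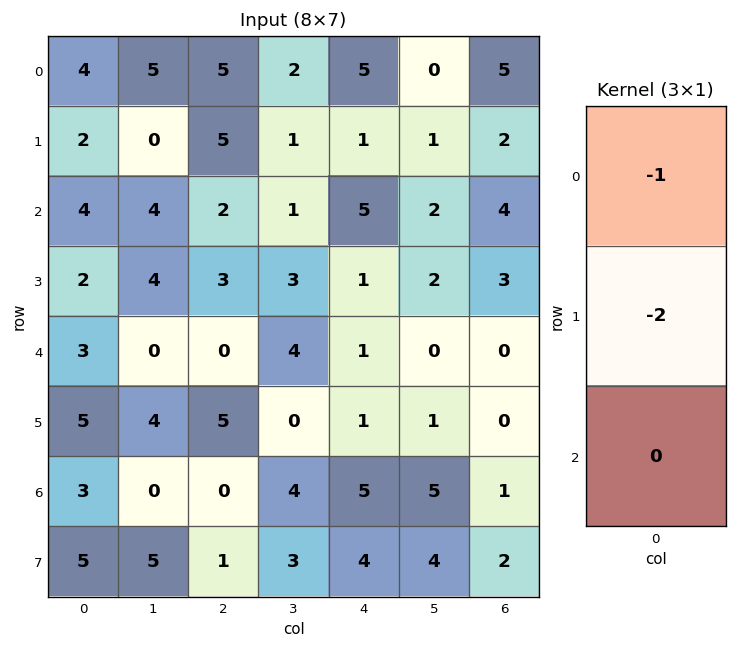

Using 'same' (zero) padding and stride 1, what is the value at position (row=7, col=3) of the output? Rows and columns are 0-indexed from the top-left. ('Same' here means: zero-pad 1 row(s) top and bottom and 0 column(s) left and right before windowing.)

The receptive field on the zero-padded input at this output position is [4 / 3 / 0]. Elementwise product with the kernel and sum: 4·-1 + 3·-2.

-10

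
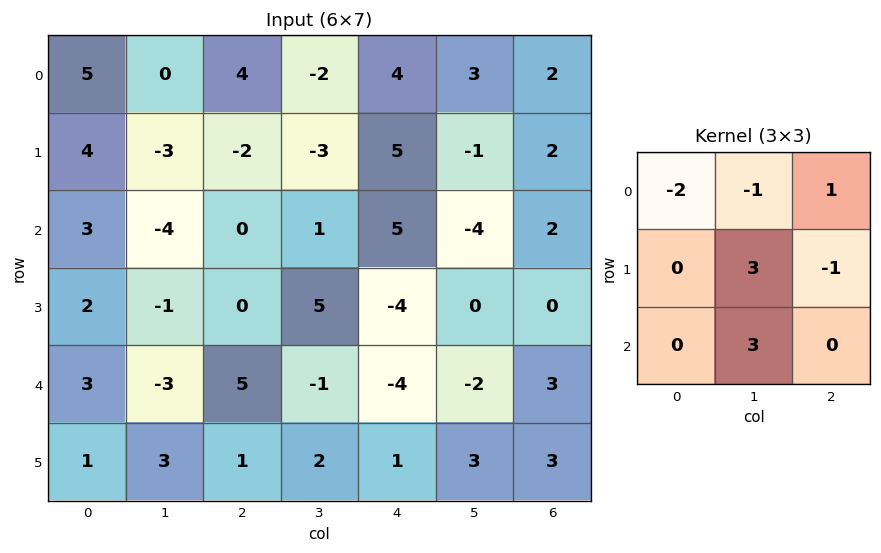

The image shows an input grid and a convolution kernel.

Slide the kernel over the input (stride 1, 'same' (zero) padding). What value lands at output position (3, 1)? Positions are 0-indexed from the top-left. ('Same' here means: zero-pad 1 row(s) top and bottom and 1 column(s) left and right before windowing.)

-14

The receptive field on the zero-padded input at this output position is [3 -4 0 / 2 -1 0 / 3 -3 5]. Elementwise product with the kernel and sum: 3·-2 + -4·-1 + 0·1 + -1·3 + 0·-1 + -3·3.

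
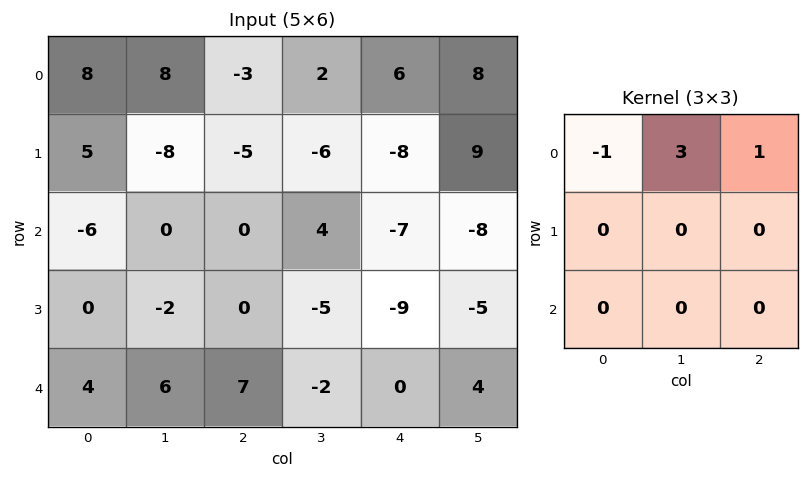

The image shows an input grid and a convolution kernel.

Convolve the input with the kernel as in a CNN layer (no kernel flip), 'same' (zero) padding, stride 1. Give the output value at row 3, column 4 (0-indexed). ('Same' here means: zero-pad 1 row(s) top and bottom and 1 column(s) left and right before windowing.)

-33

The receptive field on the zero-padded input at this output position is [4 -7 -8 / -5 -9 -5 / -2 0 4]. Elementwise product with the kernel and sum: 4·-1 + -7·3 + -8·1.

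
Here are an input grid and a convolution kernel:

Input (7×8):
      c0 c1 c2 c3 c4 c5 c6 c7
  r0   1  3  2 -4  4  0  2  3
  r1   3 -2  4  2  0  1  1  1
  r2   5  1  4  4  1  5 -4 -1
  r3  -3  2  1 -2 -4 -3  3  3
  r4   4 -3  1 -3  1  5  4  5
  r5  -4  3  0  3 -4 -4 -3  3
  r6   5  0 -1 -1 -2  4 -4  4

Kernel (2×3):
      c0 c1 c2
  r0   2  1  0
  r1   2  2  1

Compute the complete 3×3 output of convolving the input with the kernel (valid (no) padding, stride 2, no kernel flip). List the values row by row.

Output[0,0]: The receptive field on the input at this output position is [1 3 2 / 3 -2 4]. Elementwise product with the kernel and sum: 1·2 + 3·1 + 3·2 + -2·2 + 4·1.
Output[0,1]: The receptive field on the input at this output position is [2 -4 4 / 4 2 0]. Elementwise product with the kernel and sum: 2·2 + -4·1 + 4·2 + 2·2 + 0·1.

11 12 11
10 6 -4
3 1 -12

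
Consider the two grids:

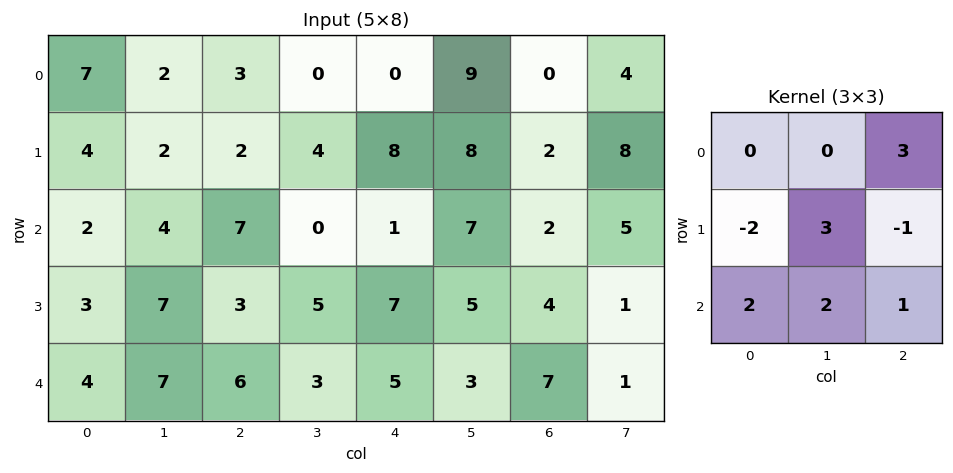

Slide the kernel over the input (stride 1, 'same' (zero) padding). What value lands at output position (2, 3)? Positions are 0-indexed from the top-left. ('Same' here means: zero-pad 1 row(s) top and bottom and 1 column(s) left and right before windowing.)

The receptive field on the zero-padded input at this output position is [2 4 8 / 7 0 1 / 3 5 7]. Elementwise product with the kernel and sum: 8·3 + 7·-2 + 0·3 + 1·-1 + 3·2 + 5·2 + 7·1.

32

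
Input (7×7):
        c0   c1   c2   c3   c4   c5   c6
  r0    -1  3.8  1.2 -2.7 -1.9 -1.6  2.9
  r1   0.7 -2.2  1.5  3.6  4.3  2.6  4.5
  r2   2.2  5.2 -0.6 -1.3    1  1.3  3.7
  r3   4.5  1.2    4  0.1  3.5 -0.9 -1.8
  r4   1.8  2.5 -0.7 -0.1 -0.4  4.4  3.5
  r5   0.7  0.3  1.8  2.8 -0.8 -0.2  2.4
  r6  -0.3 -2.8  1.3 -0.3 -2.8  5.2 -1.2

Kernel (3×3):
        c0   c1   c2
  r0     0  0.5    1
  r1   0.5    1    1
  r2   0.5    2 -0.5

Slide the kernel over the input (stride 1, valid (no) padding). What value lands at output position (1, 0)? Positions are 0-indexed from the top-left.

The receptive field on the input at this output position is [0.7 -2.2 1.5 / 2.2 5.2 -0.6 / 4.5 1.2 4]. Elementwise product with the kernel and sum: -2.2·0.5 + 1.5·1 + 2.2·0.5 + 5.2·1 + -0.6·1 + 4.5·0.5 + 1.2·2 + 4·-0.5.

8.75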